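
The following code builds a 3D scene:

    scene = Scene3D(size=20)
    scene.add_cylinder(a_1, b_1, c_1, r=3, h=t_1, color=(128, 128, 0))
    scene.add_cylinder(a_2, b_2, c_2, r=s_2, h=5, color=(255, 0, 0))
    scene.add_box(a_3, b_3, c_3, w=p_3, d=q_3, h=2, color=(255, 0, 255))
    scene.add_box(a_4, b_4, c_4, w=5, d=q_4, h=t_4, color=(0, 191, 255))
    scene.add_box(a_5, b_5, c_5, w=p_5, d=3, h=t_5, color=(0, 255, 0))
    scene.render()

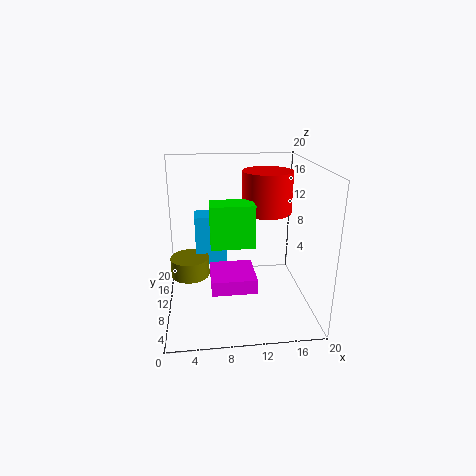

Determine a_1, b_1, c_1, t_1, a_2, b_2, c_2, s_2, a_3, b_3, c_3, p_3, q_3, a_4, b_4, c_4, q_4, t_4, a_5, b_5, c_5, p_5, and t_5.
a_1 = 3; b_1 = 15; c_1 = 2; t_1 = 3; a_2 = 13; b_2 = 6; c_2 = 15; s_2 = 3; a_3 = 6; b_3 = 5; c_3 = 4; p_3 = 6; q_3 = 6; a_4 = 4; b_4 = 16; c_4 = 3; q_4 = 4; t_4 = 8; a_5 = 6; b_5 = 2; c_5 = 12; p_5 = 5; t_5 = 5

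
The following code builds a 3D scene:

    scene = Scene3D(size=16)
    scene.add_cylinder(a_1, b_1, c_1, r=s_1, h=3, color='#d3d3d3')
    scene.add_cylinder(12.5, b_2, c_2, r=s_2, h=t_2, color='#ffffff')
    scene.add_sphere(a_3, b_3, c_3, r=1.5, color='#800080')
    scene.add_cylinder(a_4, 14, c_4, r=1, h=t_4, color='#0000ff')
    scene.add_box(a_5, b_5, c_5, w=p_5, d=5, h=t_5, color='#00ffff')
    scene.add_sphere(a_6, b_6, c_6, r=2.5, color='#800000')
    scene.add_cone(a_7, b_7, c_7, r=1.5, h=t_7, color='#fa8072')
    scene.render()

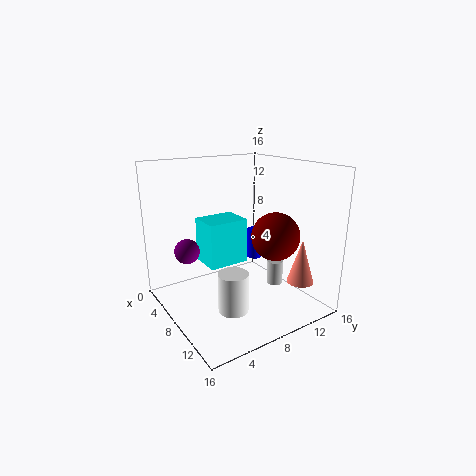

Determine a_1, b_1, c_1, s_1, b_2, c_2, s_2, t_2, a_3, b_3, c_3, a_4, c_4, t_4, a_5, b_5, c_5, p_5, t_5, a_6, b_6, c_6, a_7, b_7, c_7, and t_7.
a_1 = 7.5, b_1 = 14, c_1 = 0.5, s_1 = 1, b_2 = 4.5, c_2 = 2.5, s_2 = 1.5, t_2 = 4, a_3 = 3, b_3 = 4, c_3 = 5.5, a_4 = 3, c_4 = 2.5, t_4 = 4, a_5 = 1.5, b_5 = 6, c_5 = 3.5, p_5 = 4, t_5 = 5.5, a_6 = 12, b_6 = 10, c_6 = 9, a_7 = 12.5, b_7 = 13.5, c_7 = 3, t_7 = 5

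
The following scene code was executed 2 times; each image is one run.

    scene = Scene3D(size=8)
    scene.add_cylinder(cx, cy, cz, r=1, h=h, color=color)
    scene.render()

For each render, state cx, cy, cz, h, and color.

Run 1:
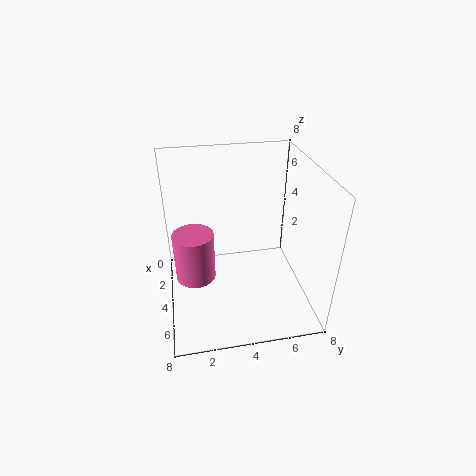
cx = 5.5, cy = 1.5, cz = 3, h = 2.5, color = 'hotpink'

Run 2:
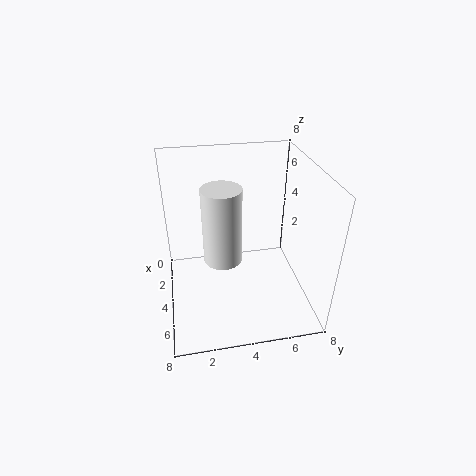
cx = 5, cy = 3, cz = 3.5, h = 4, color = 'white'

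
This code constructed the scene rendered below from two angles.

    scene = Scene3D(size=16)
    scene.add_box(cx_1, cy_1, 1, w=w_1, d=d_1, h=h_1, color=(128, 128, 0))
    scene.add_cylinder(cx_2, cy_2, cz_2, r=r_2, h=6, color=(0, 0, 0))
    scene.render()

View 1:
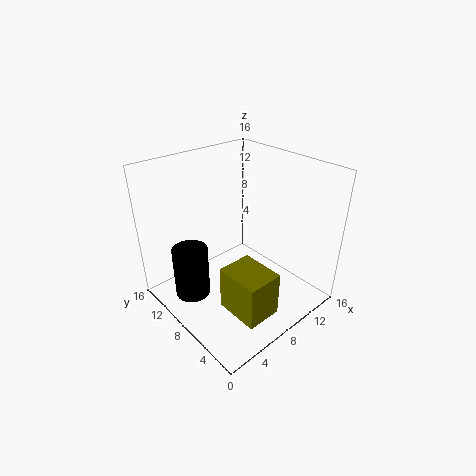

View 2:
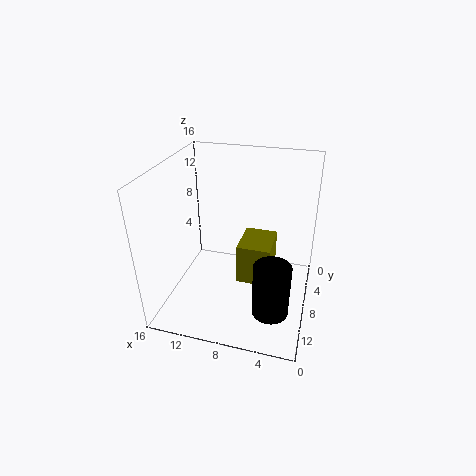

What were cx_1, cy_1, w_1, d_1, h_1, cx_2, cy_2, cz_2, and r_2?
cx_1 = 4.5, cy_1 = 2, w_1 = 4, d_1 = 5, h_1 = 5, cx_2 = 3.5, cy_2 = 11, cz_2 = 1, r_2 = 2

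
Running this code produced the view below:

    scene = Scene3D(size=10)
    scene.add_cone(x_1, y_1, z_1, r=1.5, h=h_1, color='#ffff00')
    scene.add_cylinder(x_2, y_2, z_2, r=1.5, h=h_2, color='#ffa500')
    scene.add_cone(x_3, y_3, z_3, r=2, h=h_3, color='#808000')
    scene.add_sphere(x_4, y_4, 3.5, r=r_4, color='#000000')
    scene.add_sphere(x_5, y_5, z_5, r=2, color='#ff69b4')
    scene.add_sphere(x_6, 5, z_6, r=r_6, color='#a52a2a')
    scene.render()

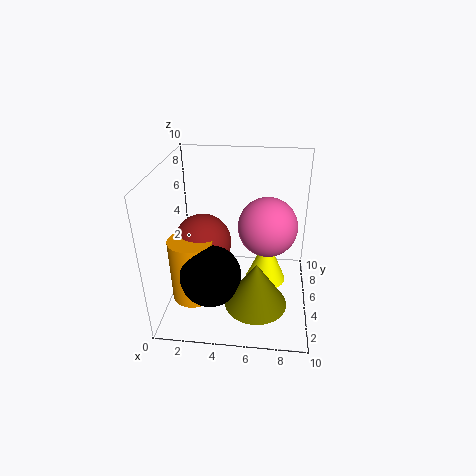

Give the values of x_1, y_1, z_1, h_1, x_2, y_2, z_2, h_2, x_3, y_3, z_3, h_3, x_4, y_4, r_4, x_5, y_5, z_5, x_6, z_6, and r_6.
x_1 = 7; y_1 = 6; z_1 = 1; h_1 = 3.5; x_2 = 2; y_2 = 3.5; z_2 = 1; h_2 = 4.5; x_3 = 6.5; y_3 = 2; z_3 = 2; h_3 = 3; x_4 = 3.5; y_4 = 2.5; r_4 = 2; x_5 = 7; y_5 = 5; z_5 = 6; x_6 = 2.5; z_6 = 4.5; r_6 = 2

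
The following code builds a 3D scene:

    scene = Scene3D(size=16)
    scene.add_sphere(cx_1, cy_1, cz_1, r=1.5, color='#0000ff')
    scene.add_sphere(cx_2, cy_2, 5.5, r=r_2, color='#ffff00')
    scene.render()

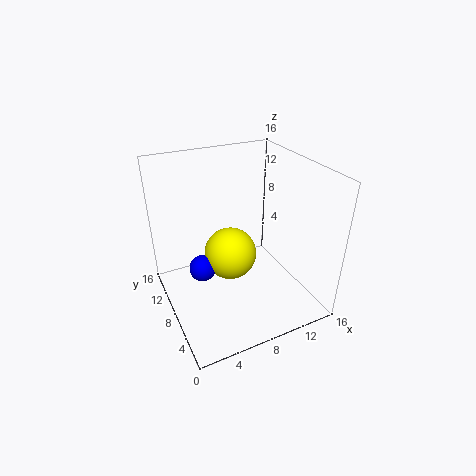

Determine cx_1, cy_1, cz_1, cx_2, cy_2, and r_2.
cx_1 = 4, cy_1 = 9, cz_1 = 4.5, cx_2 = 7.5, cy_2 = 9, r_2 = 3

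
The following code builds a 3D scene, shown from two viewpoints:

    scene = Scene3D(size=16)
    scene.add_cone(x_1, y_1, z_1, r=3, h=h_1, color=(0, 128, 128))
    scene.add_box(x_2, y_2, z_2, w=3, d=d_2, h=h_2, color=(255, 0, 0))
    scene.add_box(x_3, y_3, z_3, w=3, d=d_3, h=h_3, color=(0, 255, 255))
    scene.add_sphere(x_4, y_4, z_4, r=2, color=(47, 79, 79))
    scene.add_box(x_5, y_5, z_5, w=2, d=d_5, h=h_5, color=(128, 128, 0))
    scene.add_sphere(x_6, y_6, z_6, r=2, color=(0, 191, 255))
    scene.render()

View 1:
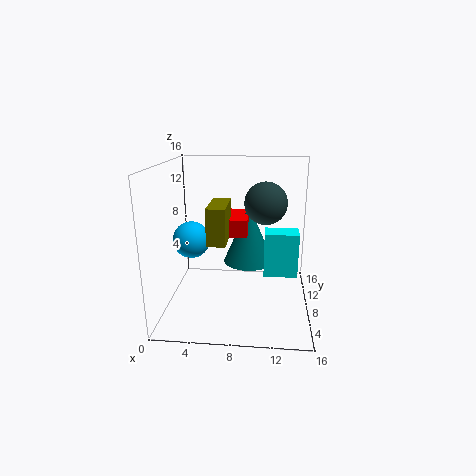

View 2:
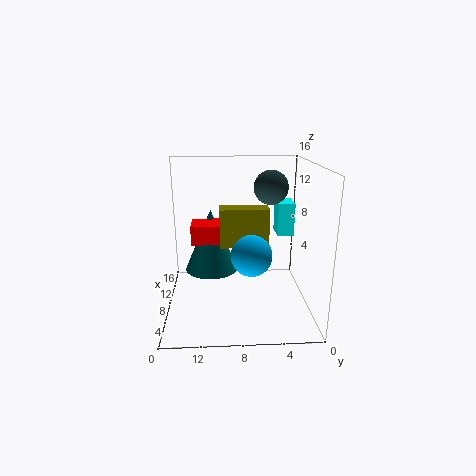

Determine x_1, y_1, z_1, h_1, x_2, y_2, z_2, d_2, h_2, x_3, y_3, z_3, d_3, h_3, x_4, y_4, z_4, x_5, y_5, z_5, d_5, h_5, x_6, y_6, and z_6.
x_1 = 9; y_1 = 11; z_1 = 4; h_1 = 7; x_2 = 6; y_2 = 8; z_2 = 8; d_2 = 5; h_2 = 2; x_3 = 11; y_3 = 1; z_3 = 7; d_3 = 2; h_3 = 4; x_4 = 11; y_4 = 4; z_4 = 13; x_5 = 5; y_5 = 5; z_5 = 8; d_5 = 5; h_5 = 4; x_6 = 3; y_6 = 7; z_6 = 8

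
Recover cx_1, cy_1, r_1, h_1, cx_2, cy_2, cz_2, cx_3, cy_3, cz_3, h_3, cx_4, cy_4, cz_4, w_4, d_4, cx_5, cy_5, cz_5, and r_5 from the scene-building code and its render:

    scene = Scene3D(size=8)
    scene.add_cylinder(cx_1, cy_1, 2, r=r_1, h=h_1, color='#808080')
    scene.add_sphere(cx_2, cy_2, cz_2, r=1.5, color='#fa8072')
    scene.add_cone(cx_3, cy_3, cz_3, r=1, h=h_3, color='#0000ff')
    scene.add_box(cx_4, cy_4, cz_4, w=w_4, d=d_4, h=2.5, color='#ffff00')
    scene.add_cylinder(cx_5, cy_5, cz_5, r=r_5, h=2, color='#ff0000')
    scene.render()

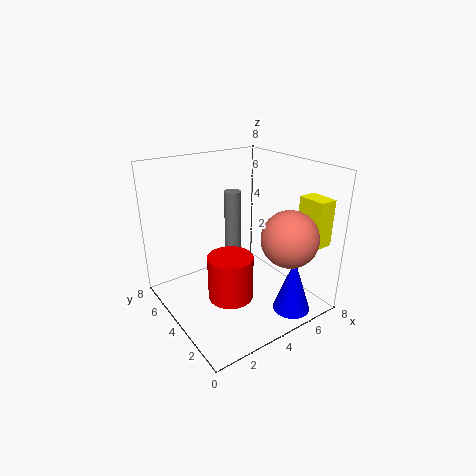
cx_1 = 5
cy_1 = 6
r_1 = 0.5
h_1 = 4
cx_2 = 5.5
cy_2 = 1.5
cz_2 = 4.5
cx_3 = 5.5
cy_3 = 1
cz_3 = 0.5
h_3 = 3
cx_4 = 6.5
cy_4 = 0.5
cz_4 = 4
w_4 = 1
d_4 = 1.5
cx_5 = 1.5
cy_5 = 1
cz_5 = 3
r_5 = 1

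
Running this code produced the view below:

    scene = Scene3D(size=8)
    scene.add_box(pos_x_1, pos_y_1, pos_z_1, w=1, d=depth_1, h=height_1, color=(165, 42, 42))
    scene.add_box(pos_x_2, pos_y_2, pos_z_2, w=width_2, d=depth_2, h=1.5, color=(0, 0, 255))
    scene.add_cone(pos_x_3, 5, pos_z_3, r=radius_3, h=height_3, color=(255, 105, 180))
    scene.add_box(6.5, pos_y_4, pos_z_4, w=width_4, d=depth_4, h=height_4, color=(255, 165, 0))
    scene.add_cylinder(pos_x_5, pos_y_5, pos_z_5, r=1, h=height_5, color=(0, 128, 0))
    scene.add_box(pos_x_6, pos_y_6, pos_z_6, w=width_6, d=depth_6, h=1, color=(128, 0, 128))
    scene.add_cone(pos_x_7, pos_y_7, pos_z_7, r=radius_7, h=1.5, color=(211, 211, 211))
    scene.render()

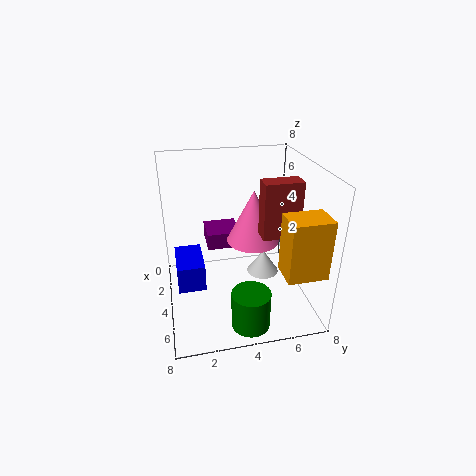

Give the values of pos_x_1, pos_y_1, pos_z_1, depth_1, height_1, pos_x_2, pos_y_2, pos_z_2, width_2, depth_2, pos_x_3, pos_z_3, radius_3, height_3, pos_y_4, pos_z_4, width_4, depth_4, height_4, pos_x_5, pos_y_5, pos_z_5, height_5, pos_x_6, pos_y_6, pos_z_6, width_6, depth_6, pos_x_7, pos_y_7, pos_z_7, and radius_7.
pos_x_1 = 4.5
pos_y_1 = 5
pos_z_1 = 4.5
depth_1 = 2
height_1 = 3
pos_x_2 = 2.5
pos_y_2 = 0.5
pos_z_2 = 1.5
width_2 = 2.5
depth_2 = 1.5
pos_x_3 = 3.5
pos_z_3 = 3.5
radius_3 = 1.5
height_3 = 3
pos_y_4 = 5.5
pos_z_4 = 3.5
width_4 = 1.5
depth_4 = 2
height_4 = 3
pos_x_5 = 7
pos_y_5 = 4
pos_z_5 = 0.5
height_5 = 2
pos_x_6 = 0.5
pos_y_6 = 2.5
pos_z_6 = 2.5
width_6 = 2
depth_6 = 2
pos_x_7 = 2.5
pos_y_7 = 6
pos_z_7 = 0.5
radius_7 = 1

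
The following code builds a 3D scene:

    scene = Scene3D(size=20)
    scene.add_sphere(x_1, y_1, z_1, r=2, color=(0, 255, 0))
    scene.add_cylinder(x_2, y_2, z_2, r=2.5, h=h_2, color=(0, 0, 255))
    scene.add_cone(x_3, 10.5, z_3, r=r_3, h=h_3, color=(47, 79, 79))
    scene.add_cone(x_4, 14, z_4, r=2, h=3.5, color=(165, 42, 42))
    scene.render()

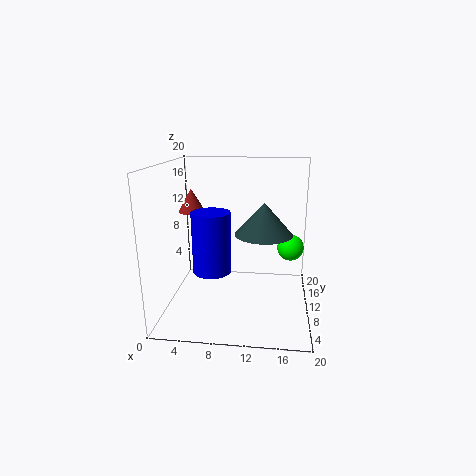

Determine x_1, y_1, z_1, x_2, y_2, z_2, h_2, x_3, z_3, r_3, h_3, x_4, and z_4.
x_1 = 17.5
y_1 = 15
z_1 = 7
x_2 = 7
y_2 = 6.5
z_2 = 6.5
h_2 = 8
x_3 = 13.5
z_3 = 10.5
r_3 = 4
h_3 = 4.5
x_4 = 2.5
z_4 = 12.5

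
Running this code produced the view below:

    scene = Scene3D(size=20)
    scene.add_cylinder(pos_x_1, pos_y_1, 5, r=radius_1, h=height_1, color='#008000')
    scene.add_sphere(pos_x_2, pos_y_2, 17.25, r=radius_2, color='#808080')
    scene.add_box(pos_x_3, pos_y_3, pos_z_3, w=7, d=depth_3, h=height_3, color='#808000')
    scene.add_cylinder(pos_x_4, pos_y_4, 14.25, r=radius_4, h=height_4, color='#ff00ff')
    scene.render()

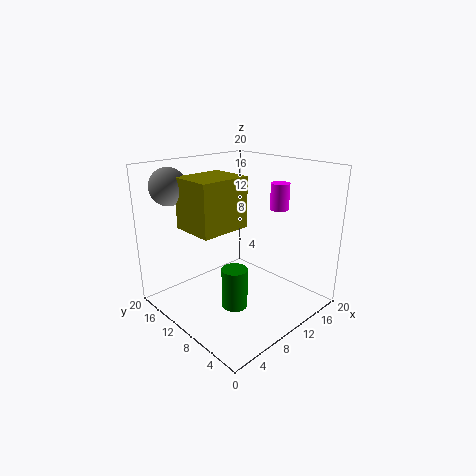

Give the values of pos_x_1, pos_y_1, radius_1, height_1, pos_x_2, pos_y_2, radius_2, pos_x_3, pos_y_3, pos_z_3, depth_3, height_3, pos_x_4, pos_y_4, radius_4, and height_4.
pos_x_1 = 3.75; pos_y_1 = 4; radius_1 = 1.5; height_1 = 4.75; pos_x_2 = 3.25; pos_y_2 = 16; radius_2 = 2.5; pos_x_3 = 3.25; pos_y_3 = 8.5; pos_z_3 = 12; depth_3 = 6; height_3 = 6.75; pos_x_4 = 13.75; pos_y_4 = 6; radius_4 = 1.25; height_4 = 3.5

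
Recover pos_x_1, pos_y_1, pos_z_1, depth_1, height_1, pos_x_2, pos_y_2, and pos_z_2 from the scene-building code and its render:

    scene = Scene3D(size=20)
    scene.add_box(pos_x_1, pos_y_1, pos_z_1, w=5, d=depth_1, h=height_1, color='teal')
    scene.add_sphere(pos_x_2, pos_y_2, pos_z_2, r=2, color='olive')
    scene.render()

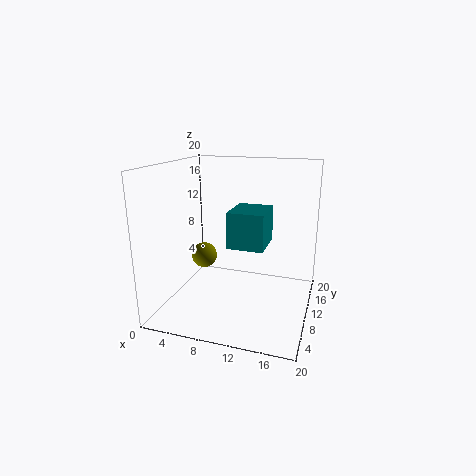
pos_x_1 = 9, pos_y_1 = 8, pos_z_1 = 9, depth_1 = 6, height_1 = 5, pos_x_2 = 3, pos_y_2 = 14, pos_z_2 = 5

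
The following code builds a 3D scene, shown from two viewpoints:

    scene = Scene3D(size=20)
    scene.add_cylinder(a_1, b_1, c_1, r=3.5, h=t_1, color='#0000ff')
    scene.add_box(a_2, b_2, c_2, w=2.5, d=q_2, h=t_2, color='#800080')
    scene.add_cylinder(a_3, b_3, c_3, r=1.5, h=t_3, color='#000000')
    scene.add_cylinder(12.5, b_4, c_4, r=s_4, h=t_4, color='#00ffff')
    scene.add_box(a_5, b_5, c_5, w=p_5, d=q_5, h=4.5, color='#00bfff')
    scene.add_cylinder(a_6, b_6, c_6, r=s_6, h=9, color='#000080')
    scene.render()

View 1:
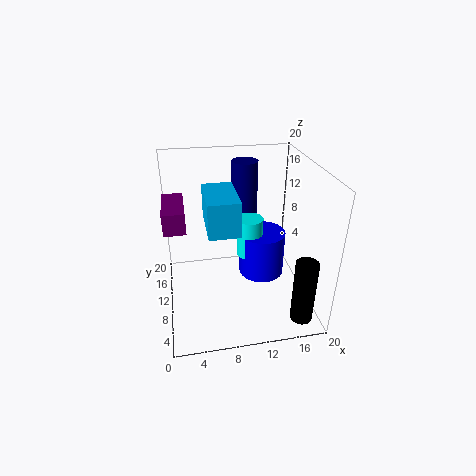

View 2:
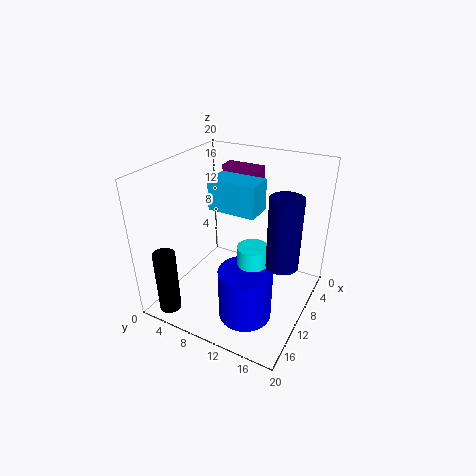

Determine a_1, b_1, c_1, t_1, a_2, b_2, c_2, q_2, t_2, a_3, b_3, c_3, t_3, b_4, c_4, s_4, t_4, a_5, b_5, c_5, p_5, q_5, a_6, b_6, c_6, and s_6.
a_1 = 14.5, b_1 = 13.5, c_1 = 1.5, t_1 = 7, a_2 = 0.5, b_2 = 3.5, c_2 = 15, q_2 = 6, t_2 = 2.5, a_3 = 17.5, b_3 = 3, c_3 = 0.5, t_3 = 9, b_4 = 13.5, c_4 = 5, s_4 = 2, t_4 = 6, a_5 = 5.5, b_5 = 5, c_5 = 13, p_5 = 4, q_5 = 7, a_6 = 12.5, b_6 = 17.5, c_6 = 9.5, s_6 = 2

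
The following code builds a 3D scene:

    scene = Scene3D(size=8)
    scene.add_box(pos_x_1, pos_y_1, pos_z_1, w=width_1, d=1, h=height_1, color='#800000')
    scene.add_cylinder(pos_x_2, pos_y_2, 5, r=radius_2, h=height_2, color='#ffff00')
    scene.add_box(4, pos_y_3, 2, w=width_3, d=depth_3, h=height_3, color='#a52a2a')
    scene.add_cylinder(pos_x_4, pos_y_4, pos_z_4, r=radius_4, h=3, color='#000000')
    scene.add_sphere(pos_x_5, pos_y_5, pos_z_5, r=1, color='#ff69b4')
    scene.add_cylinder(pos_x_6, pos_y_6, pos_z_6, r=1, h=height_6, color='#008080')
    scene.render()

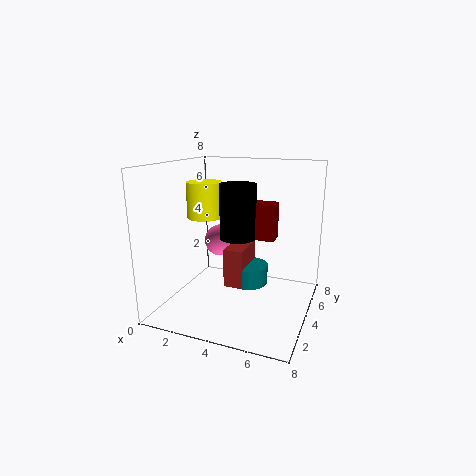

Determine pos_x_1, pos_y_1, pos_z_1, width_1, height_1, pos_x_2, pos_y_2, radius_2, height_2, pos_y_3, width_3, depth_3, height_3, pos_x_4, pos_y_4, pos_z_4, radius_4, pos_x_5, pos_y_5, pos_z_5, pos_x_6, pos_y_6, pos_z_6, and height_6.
pos_x_1 = 4, pos_y_1 = 4, pos_z_1 = 4, width_1 = 2, height_1 = 2, pos_x_2 = 2, pos_y_2 = 4, radius_2 = 1, height_2 = 2, pos_y_3 = 2, width_3 = 1, depth_3 = 2, height_3 = 2, pos_x_4 = 4, pos_y_4 = 4, pos_z_4 = 4, radius_4 = 1, pos_x_5 = 2, pos_y_5 = 6, pos_z_5 = 3, pos_x_6 = 5, pos_y_6 = 3, pos_z_6 = 2, height_6 = 1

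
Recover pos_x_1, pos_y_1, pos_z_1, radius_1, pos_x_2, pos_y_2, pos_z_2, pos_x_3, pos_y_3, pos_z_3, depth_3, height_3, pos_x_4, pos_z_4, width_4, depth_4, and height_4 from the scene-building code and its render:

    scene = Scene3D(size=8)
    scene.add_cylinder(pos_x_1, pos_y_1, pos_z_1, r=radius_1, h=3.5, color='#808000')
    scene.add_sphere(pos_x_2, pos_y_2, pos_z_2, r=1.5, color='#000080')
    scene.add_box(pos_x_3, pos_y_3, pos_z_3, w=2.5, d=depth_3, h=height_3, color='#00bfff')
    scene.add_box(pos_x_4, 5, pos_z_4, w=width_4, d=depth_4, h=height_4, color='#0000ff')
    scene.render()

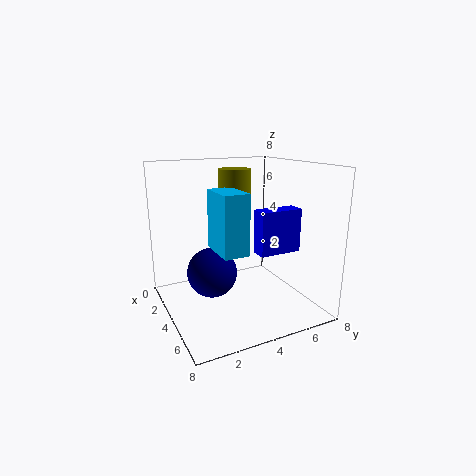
pos_x_1 = 1.5
pos_y_1 = 5
pos_z_1 = 4
radius_1 = 1
pos_x_2 = 2.5
pos_y_2 = 3
pos_z_2 = 1.5
pos_x_3 = 2
pos_y_3 = 3
pos_z_3 = 3
depth_3 = 1.5
height_3 = 3.5
pos_x_4 = 4
pos_z_4 = 3
width_4 = 1
depth_4 = 2.5
height_4 = 2.5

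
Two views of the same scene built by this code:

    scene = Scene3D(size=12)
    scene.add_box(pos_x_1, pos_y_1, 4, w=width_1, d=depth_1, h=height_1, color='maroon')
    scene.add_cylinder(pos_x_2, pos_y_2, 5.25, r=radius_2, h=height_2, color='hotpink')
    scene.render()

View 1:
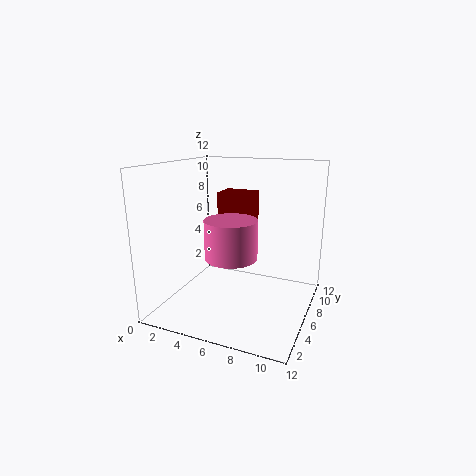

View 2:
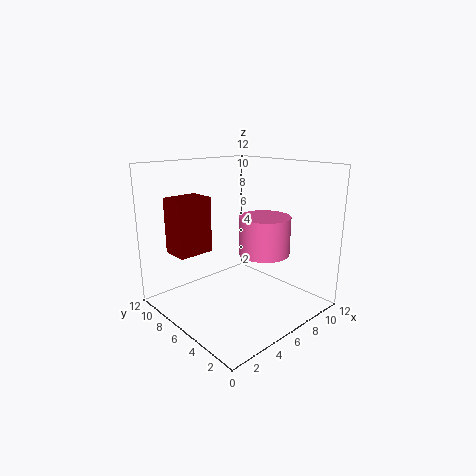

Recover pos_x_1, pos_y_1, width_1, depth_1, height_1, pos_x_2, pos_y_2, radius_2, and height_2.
pos_x_1 = 2.5
pos_y_1 = 9.25
width_1 = 3.25
depth_1 = 2.5
height_1 = 5
pos_x_2 = 6.5
pos_y_2 = 3.5
radius_2 = 2
height_2 = 3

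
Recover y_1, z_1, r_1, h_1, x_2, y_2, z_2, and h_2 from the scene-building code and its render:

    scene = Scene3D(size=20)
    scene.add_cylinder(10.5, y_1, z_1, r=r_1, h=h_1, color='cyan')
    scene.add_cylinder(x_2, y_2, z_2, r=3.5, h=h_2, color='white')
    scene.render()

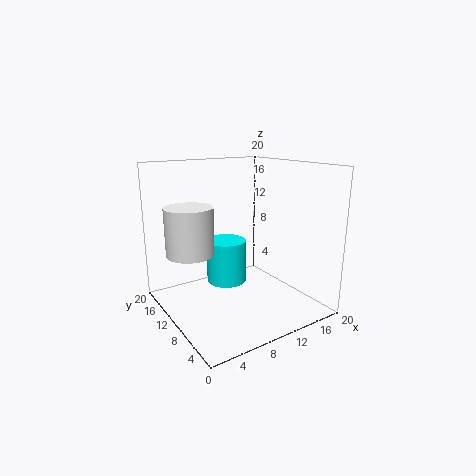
y_1 = 14
z_1 = 2
r_1 = 3
h_1 = 6.5
x_2 = 5
y_2 = 15
z_2 = 7
h_2 = 7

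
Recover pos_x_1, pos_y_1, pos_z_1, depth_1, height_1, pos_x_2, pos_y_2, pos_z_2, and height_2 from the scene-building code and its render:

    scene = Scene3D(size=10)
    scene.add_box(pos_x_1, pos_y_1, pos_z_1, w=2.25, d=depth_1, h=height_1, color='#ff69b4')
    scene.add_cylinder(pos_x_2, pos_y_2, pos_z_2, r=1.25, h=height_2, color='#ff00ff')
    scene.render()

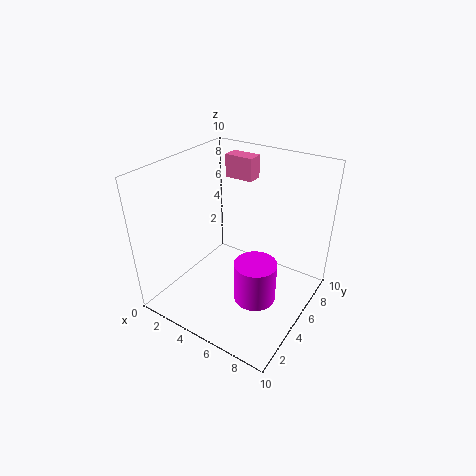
pos_x_1 = 1.75
pos_y_1 = 8.25
pos_z_1 = 7.75
depth_1 = 1.25
height_1 = 1.75
pos_x_2 = 8
pos_y_2 = 2.25
pos_z_2 = 3.25
height_2 = 2.5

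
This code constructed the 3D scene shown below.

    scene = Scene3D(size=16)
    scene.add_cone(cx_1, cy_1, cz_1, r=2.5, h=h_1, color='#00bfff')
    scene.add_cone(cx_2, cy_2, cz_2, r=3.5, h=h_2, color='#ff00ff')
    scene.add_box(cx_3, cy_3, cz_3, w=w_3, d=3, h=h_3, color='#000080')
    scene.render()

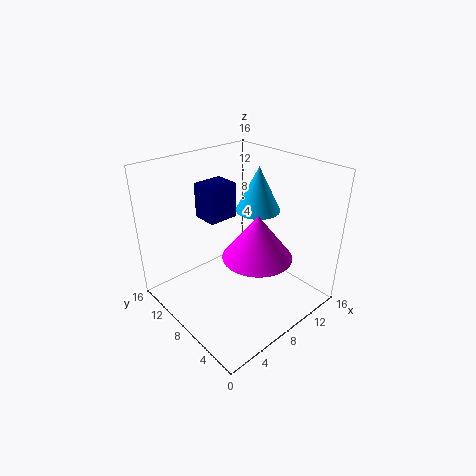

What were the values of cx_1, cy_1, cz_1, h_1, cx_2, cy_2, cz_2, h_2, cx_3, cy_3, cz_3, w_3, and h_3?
cx_1 = 11; cy_1 = 8; cz_1 = 10.5; h_1 = 5; cx_2 = 7; cy_2 = 4; cz_2 = 8; h_2 = 4.5; cx_3 = 6; cy_3 = 10; cz_3 = 9.5; w_3 = 3.5; h_3 = 4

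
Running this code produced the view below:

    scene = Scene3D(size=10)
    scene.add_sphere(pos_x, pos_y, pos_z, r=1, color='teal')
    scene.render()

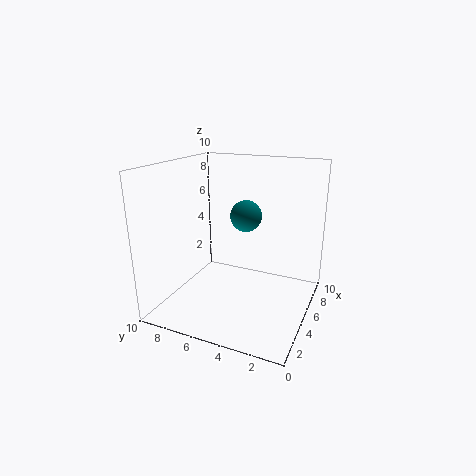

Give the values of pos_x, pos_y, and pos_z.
pos_x = 4; pos_y = 4; pos_z = 7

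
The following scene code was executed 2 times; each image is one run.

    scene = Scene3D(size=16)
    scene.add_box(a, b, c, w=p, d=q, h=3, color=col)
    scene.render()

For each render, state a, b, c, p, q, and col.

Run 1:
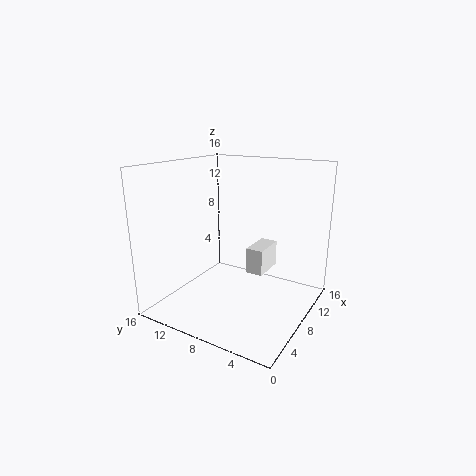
a = 9, b = 5.5, c = 3.5, p = 4, q = 2, col = 'white'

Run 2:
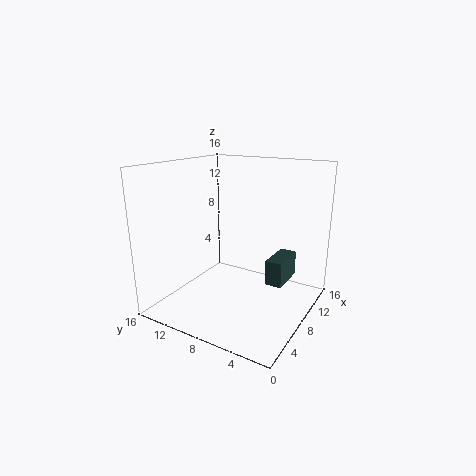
a = 10, b = 3.5, c = 2, p = 4.5, q = 2, col = 'darkslategray'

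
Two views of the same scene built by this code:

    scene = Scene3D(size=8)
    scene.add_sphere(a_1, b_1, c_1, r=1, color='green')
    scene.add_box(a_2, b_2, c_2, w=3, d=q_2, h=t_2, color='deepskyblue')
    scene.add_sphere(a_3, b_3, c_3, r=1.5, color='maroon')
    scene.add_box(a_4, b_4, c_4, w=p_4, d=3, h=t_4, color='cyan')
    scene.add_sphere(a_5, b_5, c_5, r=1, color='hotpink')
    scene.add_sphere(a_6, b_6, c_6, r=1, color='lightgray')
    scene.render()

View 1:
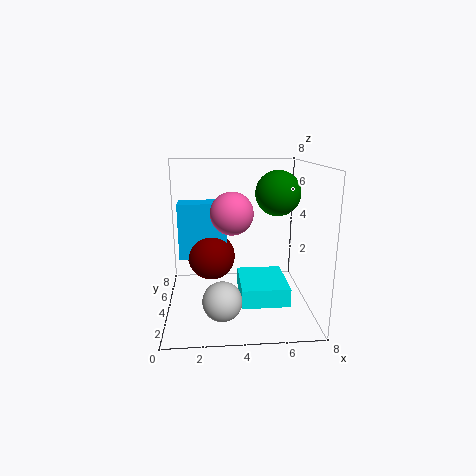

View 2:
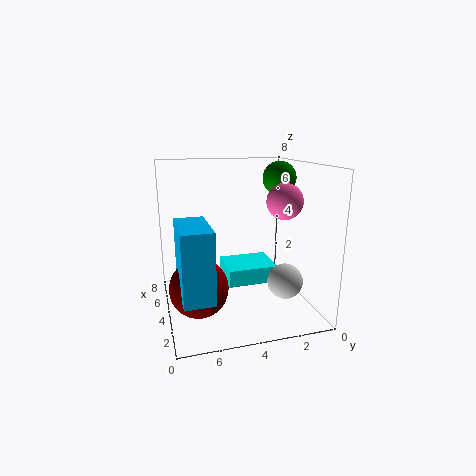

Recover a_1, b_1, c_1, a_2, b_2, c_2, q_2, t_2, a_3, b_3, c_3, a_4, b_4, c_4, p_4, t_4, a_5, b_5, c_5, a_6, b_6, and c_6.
a_1 = 5.5; b_1 = 1; c_1 = 7; a_2 = 0.5; b_2 = 6; c_2 = 2; q_2 = 1.5; t_2 = 3.5; a_3 = 2.5; b_3 = 6.5; c_3 = 2; a_4 = 4; b_4 = 1.5; c_4 = 1; p_4 = 2.5; t_4 = 1; a_5 = 3.5; b_5 = 1.5; c_5 = 6; a_6 = 3; b_6 = 1.5; c_6 = 1.5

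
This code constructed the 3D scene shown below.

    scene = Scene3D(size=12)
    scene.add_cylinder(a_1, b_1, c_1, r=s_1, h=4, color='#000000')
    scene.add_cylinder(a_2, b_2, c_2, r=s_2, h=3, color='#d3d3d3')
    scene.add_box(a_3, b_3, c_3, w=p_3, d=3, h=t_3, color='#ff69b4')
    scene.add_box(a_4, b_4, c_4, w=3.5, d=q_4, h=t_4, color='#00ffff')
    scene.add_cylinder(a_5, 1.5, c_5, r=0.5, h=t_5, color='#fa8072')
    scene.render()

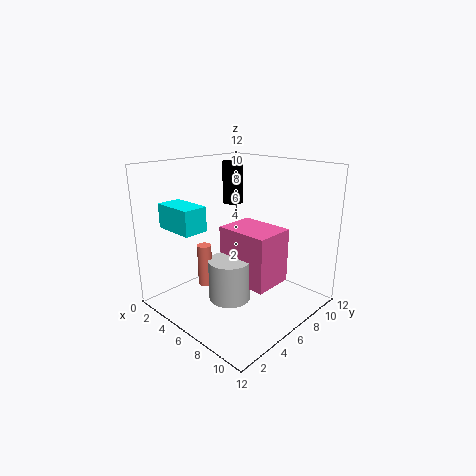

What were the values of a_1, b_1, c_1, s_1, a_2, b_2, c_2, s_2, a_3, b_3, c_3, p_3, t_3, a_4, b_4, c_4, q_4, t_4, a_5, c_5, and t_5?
a_1 = 1.5
b_1 = 10
c_1 = 7.5
s_1 = 1
a_2 = 8.5
b_2 = 2.5
c_2 = 3
s_2 = 1.5
a_3 = 7
b_3 = 3
c_3 = 4
p_3 = 4
t_3 = 4
a_4 = 1.5
b_4 = 1.5
c_4 = 7
q_4 = 2
t_4 = 2
a_5 = 7
c_5 = 4
t_5 = 3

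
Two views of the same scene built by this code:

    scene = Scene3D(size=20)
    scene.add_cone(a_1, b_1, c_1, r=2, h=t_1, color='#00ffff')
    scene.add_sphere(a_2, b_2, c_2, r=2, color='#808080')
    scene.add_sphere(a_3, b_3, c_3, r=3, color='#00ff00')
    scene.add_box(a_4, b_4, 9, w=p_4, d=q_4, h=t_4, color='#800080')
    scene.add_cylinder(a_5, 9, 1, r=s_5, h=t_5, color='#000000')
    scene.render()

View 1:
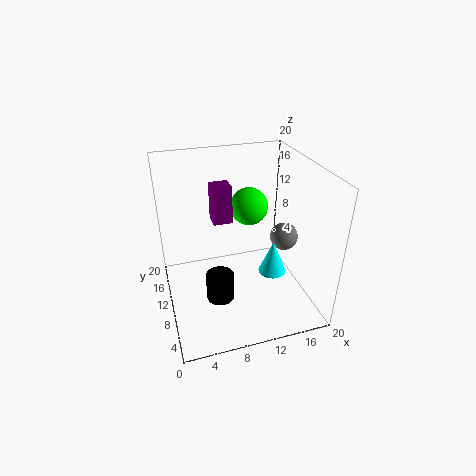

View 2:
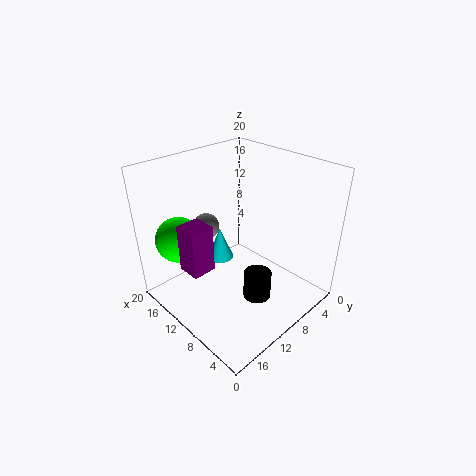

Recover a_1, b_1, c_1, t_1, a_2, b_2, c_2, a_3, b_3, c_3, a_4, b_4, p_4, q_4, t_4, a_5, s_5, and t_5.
a_1 = 15
b_1 = 9
c_1 = 4
t_1 = 5
a_2 = 17
b_2 = 10
c_2 = 9
a_3 = 14
b_3 = 17
c_3 = 11
a_4 = 8
b_4 = 16
p_4 = 3
q_4 = 3
t_4 = 6
a_5 = 7
s_5 = 2
t_5 = 4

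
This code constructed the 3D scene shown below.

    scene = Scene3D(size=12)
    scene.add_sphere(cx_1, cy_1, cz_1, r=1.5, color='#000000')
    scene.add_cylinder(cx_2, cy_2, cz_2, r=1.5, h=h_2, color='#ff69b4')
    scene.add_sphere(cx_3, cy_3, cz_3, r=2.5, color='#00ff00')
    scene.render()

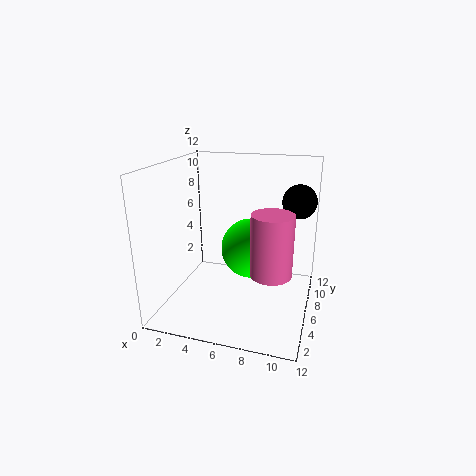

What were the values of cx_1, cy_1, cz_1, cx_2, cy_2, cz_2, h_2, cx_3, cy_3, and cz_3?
cx_1 = 10.5; cy_1 = 9.5; cz_1 = 8.5; cx_2 = 9.5; cy_2 = 2.5; cz_2 = 5; h_2 = 4.5; cx_3 = 7; cy_3 = 6.5; cz_3 = 5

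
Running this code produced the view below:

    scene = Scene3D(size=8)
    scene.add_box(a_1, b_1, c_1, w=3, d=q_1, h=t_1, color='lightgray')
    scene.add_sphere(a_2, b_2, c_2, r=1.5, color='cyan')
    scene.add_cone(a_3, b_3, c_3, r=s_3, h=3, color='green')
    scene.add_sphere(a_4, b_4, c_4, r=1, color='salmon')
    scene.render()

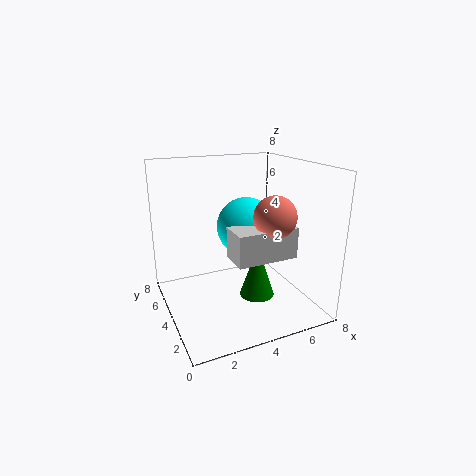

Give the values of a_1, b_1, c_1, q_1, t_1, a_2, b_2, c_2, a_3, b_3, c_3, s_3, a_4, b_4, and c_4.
a_1 = 2.5
b_1 = 0.5
c_1 = 4
q_1 = 1.5
t_1 = 1.5
a_2 = 4
b_2 = 3
c_2 = 5
a_3 = 5
b_3 = 3.5
c_3 = 0.5
s_3 = 1
a_4 = 4.5
b_4 = 1
c_4 = 6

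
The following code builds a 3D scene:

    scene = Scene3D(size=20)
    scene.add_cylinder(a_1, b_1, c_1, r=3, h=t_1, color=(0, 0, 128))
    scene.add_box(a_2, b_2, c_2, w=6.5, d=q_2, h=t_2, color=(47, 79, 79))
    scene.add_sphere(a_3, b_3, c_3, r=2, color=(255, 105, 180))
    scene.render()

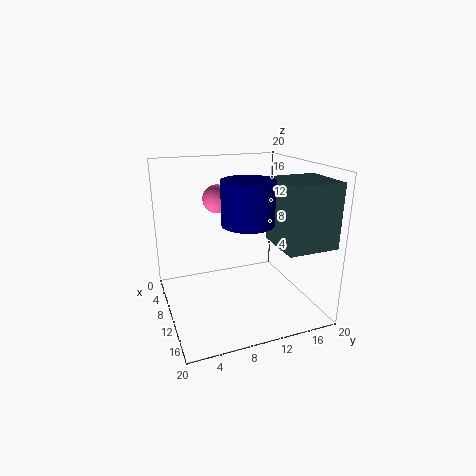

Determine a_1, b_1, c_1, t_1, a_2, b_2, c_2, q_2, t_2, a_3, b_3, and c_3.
a_1 = 17; b_1 = 8.5; c_1 = 14.5; t_1 = 5; a_2 = 13.5; b_2 = 12.5; c_2 = 11; q_2 = 6.5; t_2 = 8; a_3 = 7; b_3 = 8; c_3 = 15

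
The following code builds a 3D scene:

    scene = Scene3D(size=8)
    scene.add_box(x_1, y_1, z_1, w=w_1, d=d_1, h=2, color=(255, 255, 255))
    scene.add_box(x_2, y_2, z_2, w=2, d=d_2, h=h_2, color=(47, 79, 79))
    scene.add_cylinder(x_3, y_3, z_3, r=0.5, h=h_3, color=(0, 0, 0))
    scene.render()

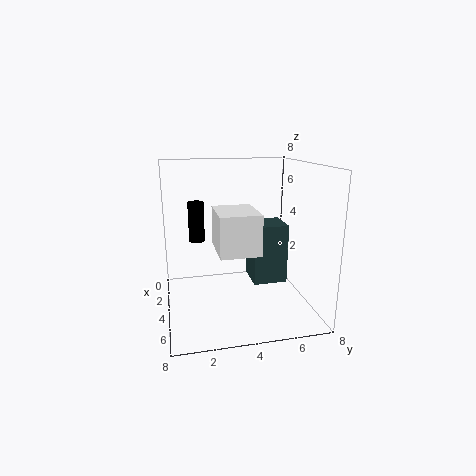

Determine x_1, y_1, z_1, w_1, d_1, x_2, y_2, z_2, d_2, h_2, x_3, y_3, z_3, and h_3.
x_1 = 4.5
y_1 = 2.5
z_1 = 4
w_1 = 2.5
d_1 = 2
x_2 = 2
y_2 = 5
z_2 = 1
d_2 = 2
h_2 = 3.5
x_3 = 1
y_3 = 2
z_3 = 3
h_3 = 2.5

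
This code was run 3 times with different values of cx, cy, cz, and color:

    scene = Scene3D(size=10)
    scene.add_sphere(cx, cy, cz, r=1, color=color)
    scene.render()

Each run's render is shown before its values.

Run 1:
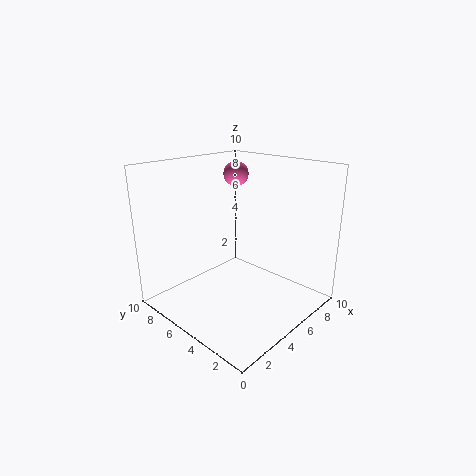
cx = 8.5
cy = 8.5
cz = 8.5
color = 'hotpink'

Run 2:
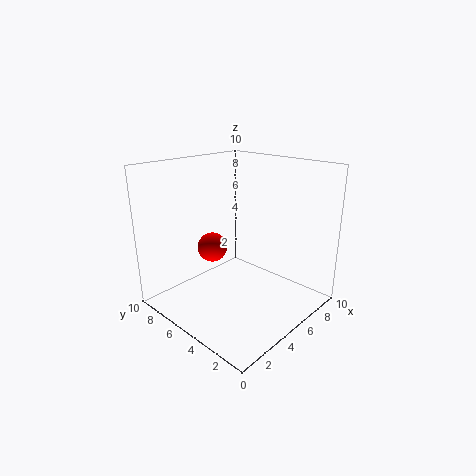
cx = 3.5
cy = 6
cz = 4.5
color = 'red'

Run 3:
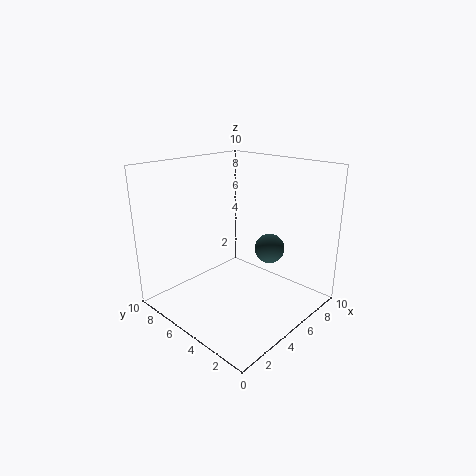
cx = 6
cy = 3
cz = 4.5
color = 'darkslategray'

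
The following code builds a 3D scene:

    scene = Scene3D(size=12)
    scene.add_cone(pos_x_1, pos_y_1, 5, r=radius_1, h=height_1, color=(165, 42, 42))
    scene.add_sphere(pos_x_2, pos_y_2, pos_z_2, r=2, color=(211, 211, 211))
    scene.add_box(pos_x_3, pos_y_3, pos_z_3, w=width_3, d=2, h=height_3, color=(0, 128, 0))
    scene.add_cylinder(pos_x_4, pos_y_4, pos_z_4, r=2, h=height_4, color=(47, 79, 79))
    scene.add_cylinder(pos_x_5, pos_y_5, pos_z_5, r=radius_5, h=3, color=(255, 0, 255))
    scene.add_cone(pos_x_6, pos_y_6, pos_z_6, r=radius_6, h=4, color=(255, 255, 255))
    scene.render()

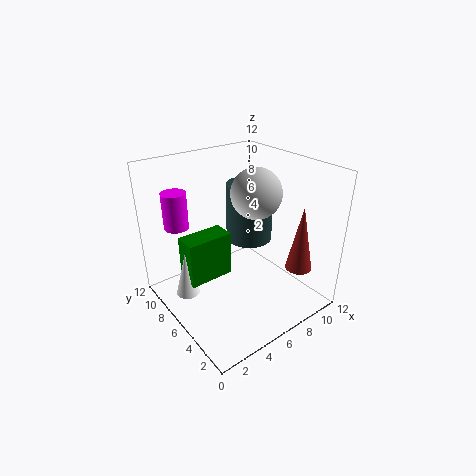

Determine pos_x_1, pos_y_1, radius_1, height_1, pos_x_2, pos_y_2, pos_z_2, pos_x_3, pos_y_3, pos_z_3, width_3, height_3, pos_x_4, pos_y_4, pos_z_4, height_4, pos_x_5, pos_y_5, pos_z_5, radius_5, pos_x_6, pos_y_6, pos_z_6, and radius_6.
pos_x_1 = 8; pos_y_1 = 1; radius_1 = 1; height_1 = 5; pos_x_2 = 7; pos_y_2 = 5; pos_z_2 = 10; pos_x_3 = 2; pos_y_3 = 7; pos_z_3 = 2; width_3 = 4; height_3 = 4; pos_x_4 = 8; pos_y_4 = 7; pos_z_4 = 5; height_4 = 5; pos_x_5 = 2; pos_y_5 = 9; pos_z_5 = 7; radius_5 = 1; pos_x_6 = 2; pos_y_6 = 8; pos_z_6 = 1; radius_6 = 1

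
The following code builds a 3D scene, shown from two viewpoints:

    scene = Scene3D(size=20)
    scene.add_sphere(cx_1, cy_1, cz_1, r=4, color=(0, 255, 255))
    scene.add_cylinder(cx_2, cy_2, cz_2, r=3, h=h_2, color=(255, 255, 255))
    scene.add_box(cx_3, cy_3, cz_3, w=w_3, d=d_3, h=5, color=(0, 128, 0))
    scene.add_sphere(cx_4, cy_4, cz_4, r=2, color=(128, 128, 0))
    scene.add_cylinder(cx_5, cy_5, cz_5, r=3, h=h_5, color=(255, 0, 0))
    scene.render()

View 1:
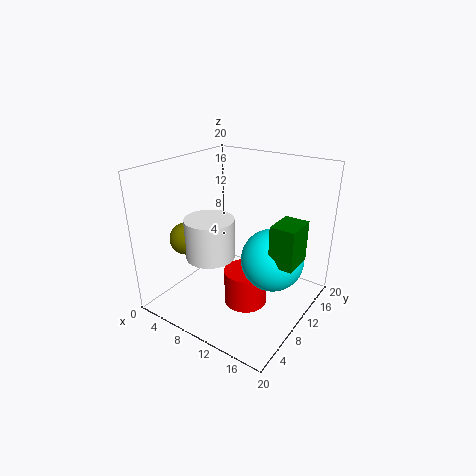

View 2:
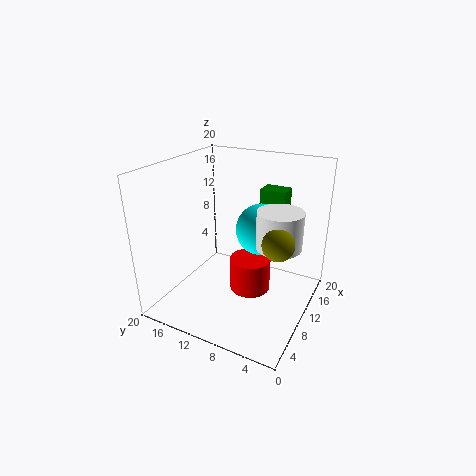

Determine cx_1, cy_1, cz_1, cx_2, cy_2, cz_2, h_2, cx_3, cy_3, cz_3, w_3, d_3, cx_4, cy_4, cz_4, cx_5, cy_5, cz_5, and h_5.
cx_1 = 16; cy_1 = 9; cz_1 = 9; cx_2 = 10; cy_2 = 4; cz_2 = 10; h_2 = 5; cx_3 = 17; cy_3 = 6; cz_3 = 10; w_3 = 3; d_3 = 4; cx_4 = 7; cy_4 = 3; cz_4 = 12; cx_5 = 12; cy_5 = 9; cz_5 = 1; h_5 = 5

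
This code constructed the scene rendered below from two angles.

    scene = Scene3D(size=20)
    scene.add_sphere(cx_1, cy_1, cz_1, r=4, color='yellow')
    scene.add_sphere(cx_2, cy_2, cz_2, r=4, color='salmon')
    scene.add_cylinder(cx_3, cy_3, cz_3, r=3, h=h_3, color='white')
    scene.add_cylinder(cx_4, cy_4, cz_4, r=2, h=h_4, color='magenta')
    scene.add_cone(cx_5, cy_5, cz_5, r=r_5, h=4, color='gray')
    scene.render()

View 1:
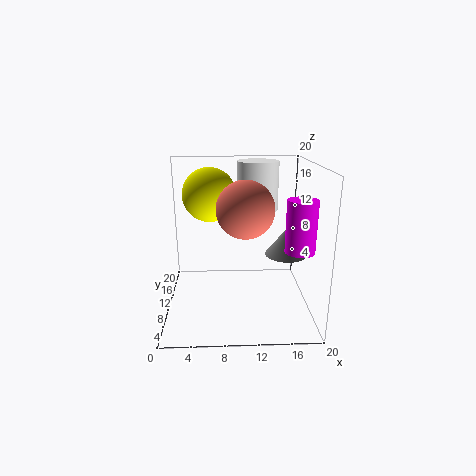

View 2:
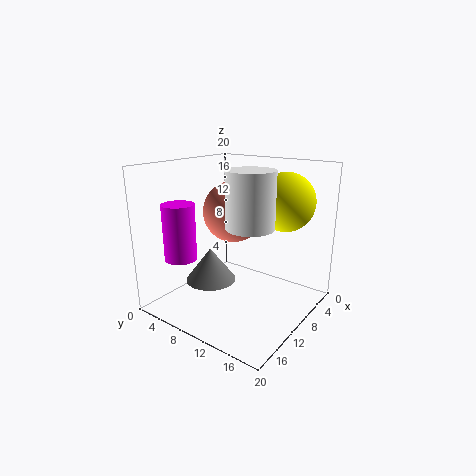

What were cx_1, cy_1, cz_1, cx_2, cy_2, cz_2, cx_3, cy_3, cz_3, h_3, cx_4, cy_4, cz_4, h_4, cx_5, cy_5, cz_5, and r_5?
cx_1 = 6; cy_1 = 15; cz_1 = 15; cx_2 = 11; cy_2 = 10; cz_2 = 14; cx_3 = 13; cy_3 = 14; cz_3 = 13; h_3 = 7; cx_4 = 18; cy_4 = 7; cz_4 = 9; h_4 = 7; cx_5 = 17; cy_5 = 11; cz_5 = 7; r_5 = 3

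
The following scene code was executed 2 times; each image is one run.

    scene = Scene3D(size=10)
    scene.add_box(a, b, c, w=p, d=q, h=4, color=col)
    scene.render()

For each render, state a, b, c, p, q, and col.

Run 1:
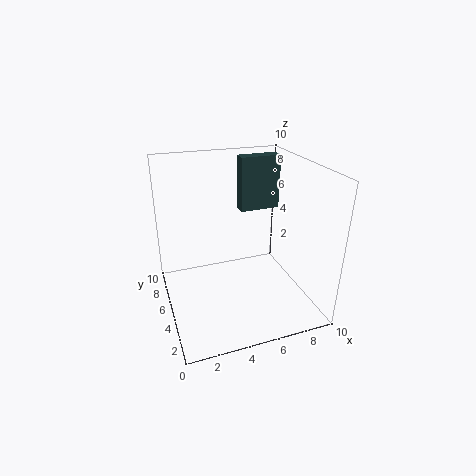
a = 6
b = 7
c = 6
p = 3
q = 1
col = 'darkslategray'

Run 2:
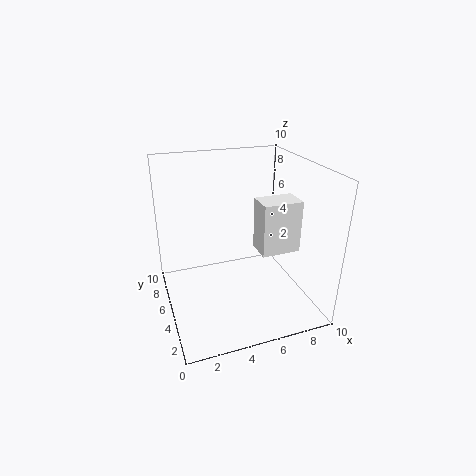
a = 7
b = 5
c = 3
p = 3
q = 2
col = 'white'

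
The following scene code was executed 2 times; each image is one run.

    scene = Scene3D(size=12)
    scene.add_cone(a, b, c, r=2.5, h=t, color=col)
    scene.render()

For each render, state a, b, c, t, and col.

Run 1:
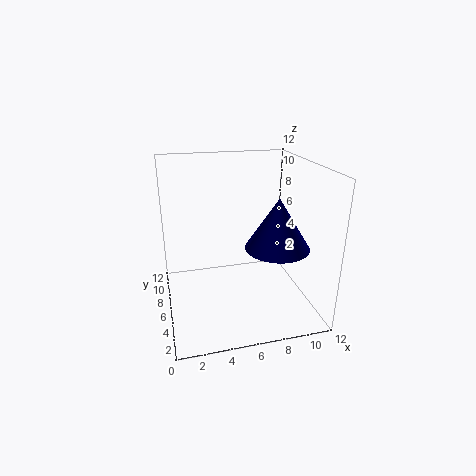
a = 8.5; b = 3.5; c = 6; t = 4; col = 'navy'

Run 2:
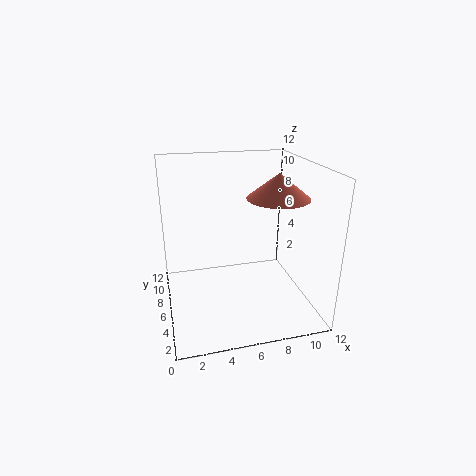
a = 9; b = 5; c = 9.5; t = 2; col = 'salmon'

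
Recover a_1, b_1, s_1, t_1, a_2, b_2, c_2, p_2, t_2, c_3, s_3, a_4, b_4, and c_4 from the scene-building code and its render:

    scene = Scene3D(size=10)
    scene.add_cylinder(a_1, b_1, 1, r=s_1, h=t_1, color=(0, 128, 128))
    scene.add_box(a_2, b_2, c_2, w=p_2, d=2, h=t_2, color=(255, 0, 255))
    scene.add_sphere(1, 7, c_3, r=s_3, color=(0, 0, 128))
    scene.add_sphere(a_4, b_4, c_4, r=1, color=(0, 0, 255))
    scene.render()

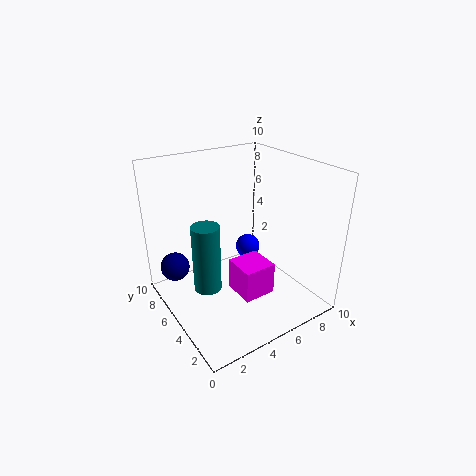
a_1 = 3, b_1 = 6, s_1 = 1, t_1 = 5, a_2 = 3, b_2 = 1, c_2 = 3, p_2 = 2, t_2 = 2, c_3 = 3, s_3 = 1, a_4 = 8, b_4 = 8, c_4 = 2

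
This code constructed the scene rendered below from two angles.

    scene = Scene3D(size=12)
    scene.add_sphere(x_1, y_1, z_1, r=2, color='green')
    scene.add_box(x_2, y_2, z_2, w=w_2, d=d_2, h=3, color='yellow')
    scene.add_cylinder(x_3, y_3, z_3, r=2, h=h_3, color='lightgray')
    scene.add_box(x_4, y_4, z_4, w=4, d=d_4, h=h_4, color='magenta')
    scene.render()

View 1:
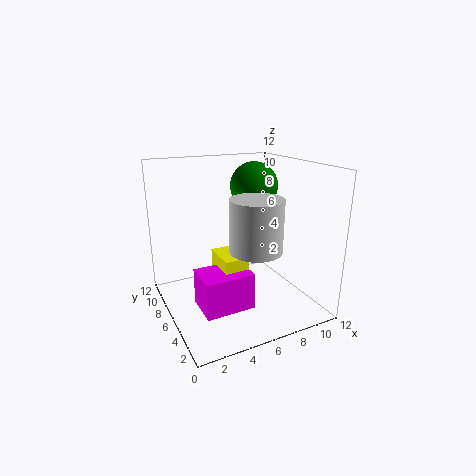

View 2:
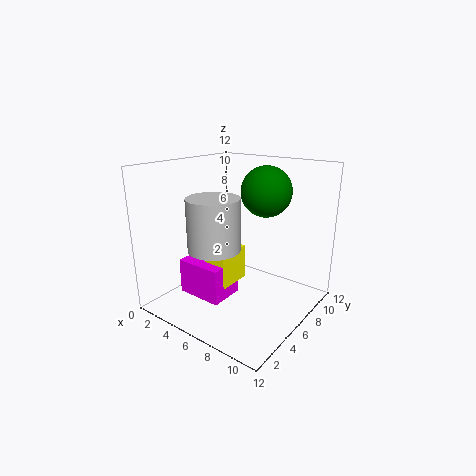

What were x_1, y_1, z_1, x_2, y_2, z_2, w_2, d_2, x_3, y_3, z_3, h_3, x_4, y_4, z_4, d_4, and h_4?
x_1 = 8
y_1 = 7
z_1 = 10
x_2 = 4
y_2 = 4
z_2 = 2
w_2 = 2
d_2 = 3
x_3 = 6
y_3 = 3
z_3 = 6
h_3 = 4
x_4 = 2
y_4 = 3
z_4 = 1
d_4 = 3
h_4 = 3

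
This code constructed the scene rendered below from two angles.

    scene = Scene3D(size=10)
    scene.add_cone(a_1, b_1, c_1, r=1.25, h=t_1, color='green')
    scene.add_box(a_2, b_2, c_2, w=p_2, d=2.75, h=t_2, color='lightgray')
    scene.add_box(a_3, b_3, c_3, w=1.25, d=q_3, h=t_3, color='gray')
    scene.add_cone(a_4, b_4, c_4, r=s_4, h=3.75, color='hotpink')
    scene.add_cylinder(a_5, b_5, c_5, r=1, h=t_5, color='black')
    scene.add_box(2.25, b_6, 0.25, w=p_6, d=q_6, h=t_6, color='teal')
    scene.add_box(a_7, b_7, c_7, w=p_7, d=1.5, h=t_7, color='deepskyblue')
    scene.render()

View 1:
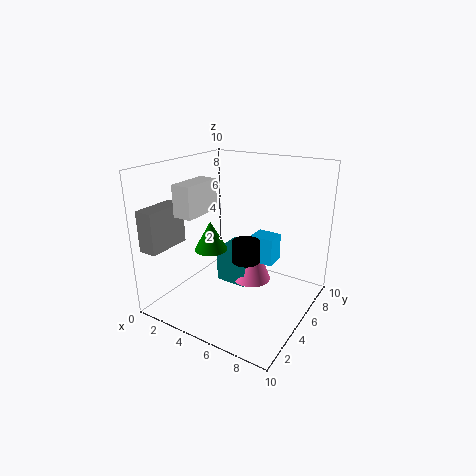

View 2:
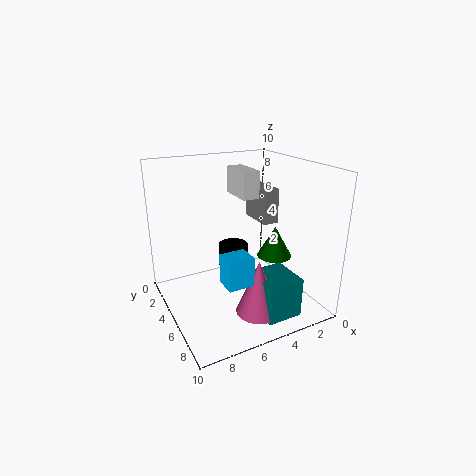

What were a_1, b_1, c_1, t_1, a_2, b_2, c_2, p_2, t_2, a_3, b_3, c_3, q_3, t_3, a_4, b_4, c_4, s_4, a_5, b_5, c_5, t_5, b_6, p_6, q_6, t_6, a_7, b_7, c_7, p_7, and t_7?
a_1 = 2.25; b_1 = 5.5; c_1 = 3.25; t_1 = 2.25; a_2 = 2.75; b_2 = 1.25; c_2 = 7.25; p_2 = 1.25; t_2 = 2; a_3 = 0.5; b_3 = 0.25; c_3 = 4.75; q_3 = 3; t_3 = 2.75; a_4 = 4.75; b_4 = 7.5; c_4 = 0.5; s_4 = 1.5; a_5 = 5.5; b_5 = 5.25; c_5 = 3.25; t_5 = 1.5; b_6 = 6.25; p_6 = 2.5; q_6 = 2.75; t_6 = 2.75; a_7 = 5.25; b_7 = 6.25; c_7 = 2.75; p_7 = 1.75; t_7 = 2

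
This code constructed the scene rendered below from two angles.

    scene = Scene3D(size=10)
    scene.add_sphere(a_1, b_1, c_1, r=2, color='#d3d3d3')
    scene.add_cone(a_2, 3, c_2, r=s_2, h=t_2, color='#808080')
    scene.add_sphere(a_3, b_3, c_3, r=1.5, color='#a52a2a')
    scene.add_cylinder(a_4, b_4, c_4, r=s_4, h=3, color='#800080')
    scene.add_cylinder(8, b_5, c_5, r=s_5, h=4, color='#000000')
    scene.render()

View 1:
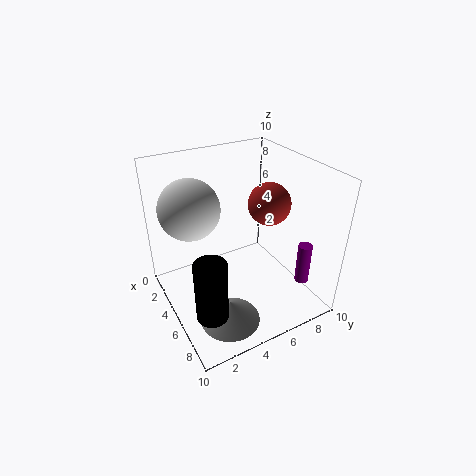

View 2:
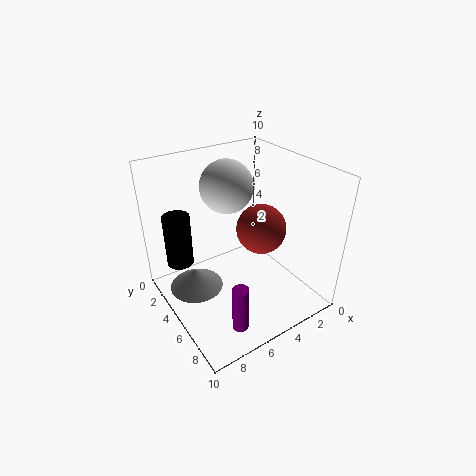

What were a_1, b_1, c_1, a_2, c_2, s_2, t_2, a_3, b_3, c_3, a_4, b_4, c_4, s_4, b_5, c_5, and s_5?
a_1 = 4; b_1 = 2; c_1 = 7.5; a_2 = 7.5; c_2 = 0.5; s_2 = 2; t_2 = 1.5; a_3 = 5; b_3 = 7.5; c_3 = 7; a_4 = 7.5; b_4 = 9; c_4 = 1.5; s_4 = 0.5; b_5 = 1.5; c_5 = 2; s_5 = 1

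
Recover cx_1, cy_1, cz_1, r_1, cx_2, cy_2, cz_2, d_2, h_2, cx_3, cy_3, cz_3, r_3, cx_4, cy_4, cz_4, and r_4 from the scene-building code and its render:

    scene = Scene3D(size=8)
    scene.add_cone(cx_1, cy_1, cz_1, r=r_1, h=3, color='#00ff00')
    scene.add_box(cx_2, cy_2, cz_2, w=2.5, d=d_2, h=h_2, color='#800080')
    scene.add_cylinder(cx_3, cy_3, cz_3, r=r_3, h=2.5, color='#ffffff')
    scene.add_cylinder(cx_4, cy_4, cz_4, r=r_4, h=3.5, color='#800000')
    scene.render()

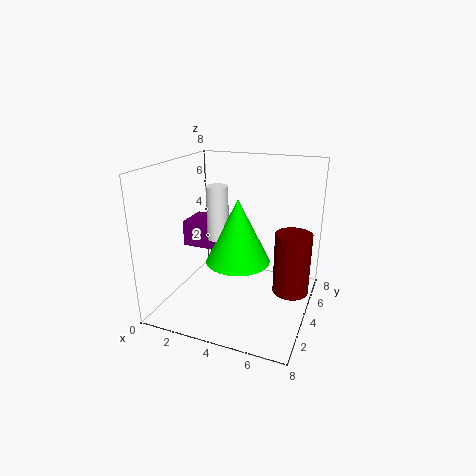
cx_1 = 5
cy_1 = 1.5
cz_1 = 4
r_1 = 1.5
cx_2 = 0.5
cy_2 = 4
cz_2 = 3
d_2 = 2
h_2 = 1.5
cx_3 = 4
cy_3 = 1.5
cz_3 = 5
r_3 = 0.5
cx_4 = 7
cy_4 = 4.5
cz_4 = 1
r_4 = 1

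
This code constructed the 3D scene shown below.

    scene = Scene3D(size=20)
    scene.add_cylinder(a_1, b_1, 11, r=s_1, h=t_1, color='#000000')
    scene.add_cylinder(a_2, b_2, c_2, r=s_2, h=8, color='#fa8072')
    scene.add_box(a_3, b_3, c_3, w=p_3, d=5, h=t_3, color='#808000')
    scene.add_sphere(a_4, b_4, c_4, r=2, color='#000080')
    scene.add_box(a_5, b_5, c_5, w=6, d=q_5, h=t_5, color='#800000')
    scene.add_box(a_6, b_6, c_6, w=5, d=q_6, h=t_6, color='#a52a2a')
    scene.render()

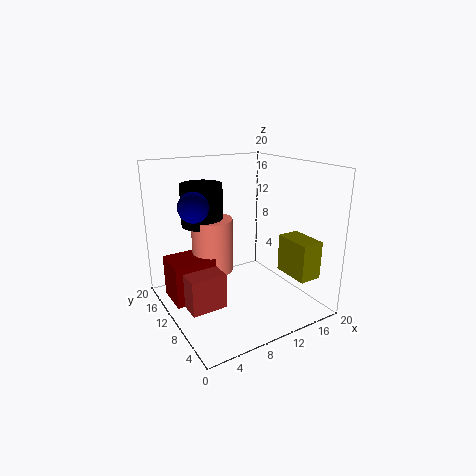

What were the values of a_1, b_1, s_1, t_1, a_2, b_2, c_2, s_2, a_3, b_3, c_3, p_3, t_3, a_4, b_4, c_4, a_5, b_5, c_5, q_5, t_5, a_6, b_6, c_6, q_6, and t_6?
a_1 = 7; b_1 = 15; s_1 = 3; t_1 = 6; a_2 = 8; b_2 = 14; c_2 = 4; s_2 = 3; a_3 = 14; b_3 = 1; c_3 = 6; p_3 = 3; t_3 = 5; a_4 = 4; b_4 = 11; c_4 = 15; a_5 = 1; b_5 = 11; c_5 = 1; q_5 = 5; t_5 = 6; a_6 = 2; b_6 = 8; c_6 = 1; q_6 = 5; t_6 = 5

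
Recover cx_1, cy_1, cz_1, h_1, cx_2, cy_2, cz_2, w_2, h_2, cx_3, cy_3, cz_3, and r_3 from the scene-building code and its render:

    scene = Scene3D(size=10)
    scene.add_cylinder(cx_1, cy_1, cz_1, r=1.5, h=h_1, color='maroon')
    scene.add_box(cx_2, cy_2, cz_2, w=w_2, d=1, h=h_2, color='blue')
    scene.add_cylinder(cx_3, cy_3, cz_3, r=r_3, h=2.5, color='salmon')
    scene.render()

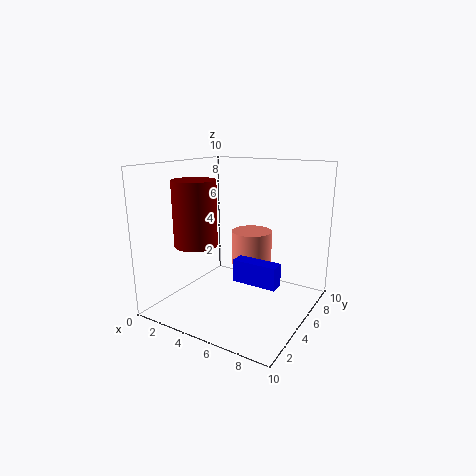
cx_1 = 2.5
cy_1 = 3.5
cz_1 = 4.5
h_1 = 4.5
cx_2 = 5.5
cy_2 = 3.5
cz_2 = 2.5
w_2 = 3
h_2 = 1.5
cx_3 = 5
cy_3 = 7
cz_3 = 2.5
r_3 = 1.5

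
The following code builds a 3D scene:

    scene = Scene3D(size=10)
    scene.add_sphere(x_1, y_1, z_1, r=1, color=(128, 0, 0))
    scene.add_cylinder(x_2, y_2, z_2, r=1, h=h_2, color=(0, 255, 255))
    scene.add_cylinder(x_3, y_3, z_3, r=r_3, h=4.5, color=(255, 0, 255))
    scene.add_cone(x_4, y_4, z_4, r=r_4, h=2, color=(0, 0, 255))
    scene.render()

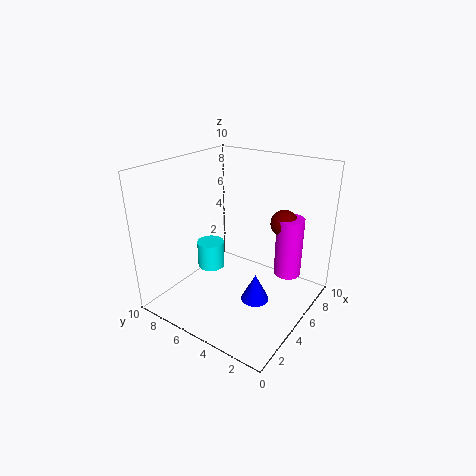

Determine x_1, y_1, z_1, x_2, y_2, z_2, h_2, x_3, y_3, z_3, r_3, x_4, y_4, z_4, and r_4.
x_1 = 8
y_1 = 3
z_1 = 5.5
x_2 = 5
y_2 = 7.5
z_2 = 2
h_2 = 2
x_3 = 8
y_3 = 2.5
z_3 = 1.5
r_3 = 1
x_4 = 5
y_4 = 3.5
z_4 = 0.5
r_4 = 1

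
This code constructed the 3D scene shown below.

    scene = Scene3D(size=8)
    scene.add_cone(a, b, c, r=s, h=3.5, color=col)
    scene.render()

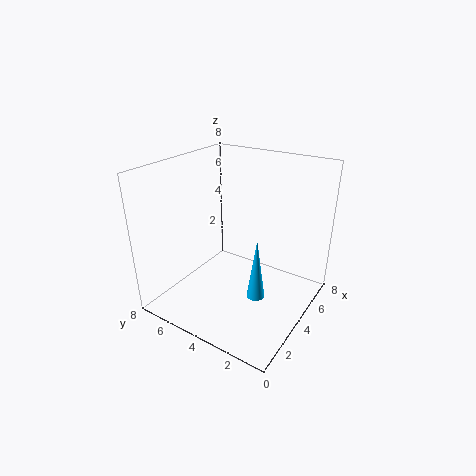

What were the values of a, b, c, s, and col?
a = 3.5, b = 2.5, c = 1, s = 0.5, col = 'deepskyblue'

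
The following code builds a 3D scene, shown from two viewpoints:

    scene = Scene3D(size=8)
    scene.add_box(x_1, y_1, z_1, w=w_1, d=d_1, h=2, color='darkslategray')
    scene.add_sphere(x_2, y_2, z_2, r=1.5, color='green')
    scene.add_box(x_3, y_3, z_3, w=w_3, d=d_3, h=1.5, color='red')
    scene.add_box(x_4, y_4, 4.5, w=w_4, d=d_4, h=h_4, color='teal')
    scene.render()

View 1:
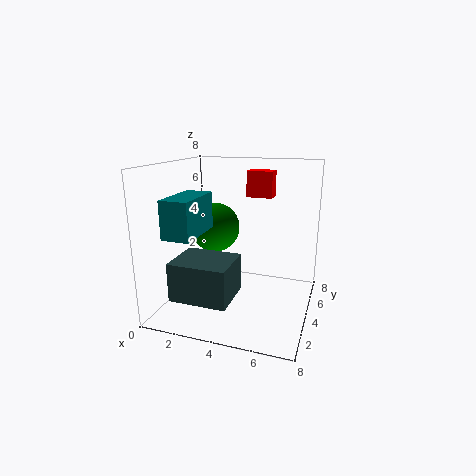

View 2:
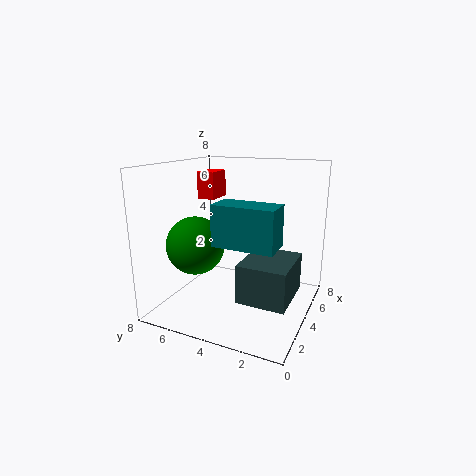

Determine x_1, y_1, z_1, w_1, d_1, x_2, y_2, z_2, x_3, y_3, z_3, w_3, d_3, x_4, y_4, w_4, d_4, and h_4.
x_1 = 1.5, y_1 = 0.5, z_1 = 1.5, w_1 = 3, d_1 = 2.5, x_2 = 2, y_2 = 5.5, z_2 = 4, x_3 = 4, y_3 = 5.5, z_3 = 6, w_3 = 1.5, d_3 = 1, x_4 = 1, y_4 = 1, w_4 = 1.5, d_4 = 3, h_4 = 2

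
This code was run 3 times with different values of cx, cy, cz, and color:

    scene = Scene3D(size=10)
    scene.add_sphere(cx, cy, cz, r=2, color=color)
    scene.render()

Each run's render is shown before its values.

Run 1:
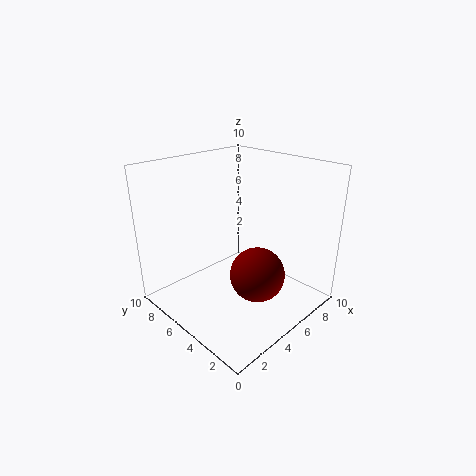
cx = 6; cy = 4; cz = 2; color = 'maroon'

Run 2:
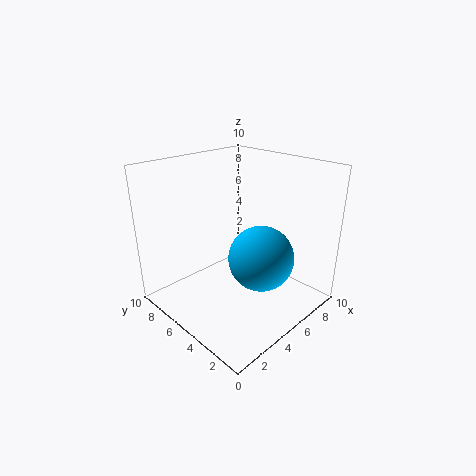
cx = 4; cy = 2; cz = 5; color = 'deepskyblue'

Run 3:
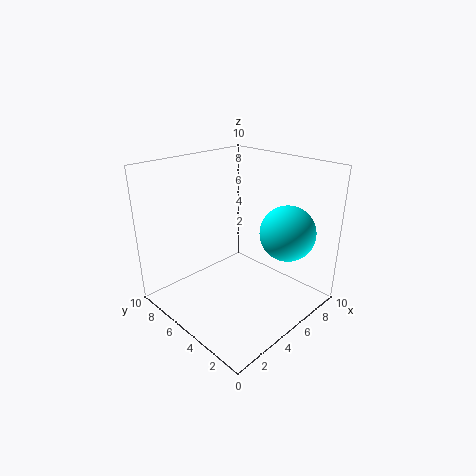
cx = 8; cy = 3; cz = 5; color = 'cyan'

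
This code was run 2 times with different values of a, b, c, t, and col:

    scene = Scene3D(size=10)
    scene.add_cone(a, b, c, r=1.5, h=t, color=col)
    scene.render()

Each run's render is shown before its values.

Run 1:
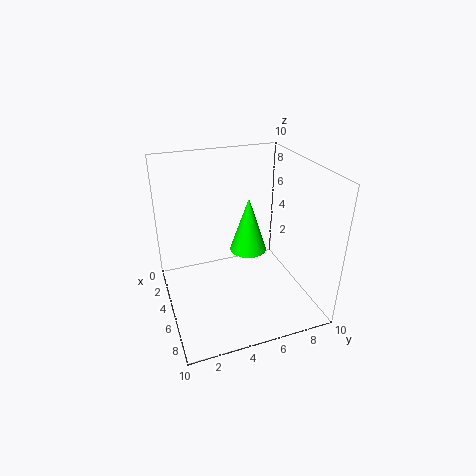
a = 2
b = 7
c = 2
t = 4.5
col = 'lime'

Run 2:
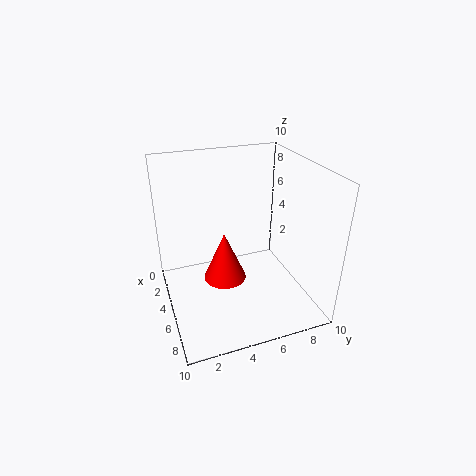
a = 5
b = 4
c = 2
t = 3.5
col = 'red'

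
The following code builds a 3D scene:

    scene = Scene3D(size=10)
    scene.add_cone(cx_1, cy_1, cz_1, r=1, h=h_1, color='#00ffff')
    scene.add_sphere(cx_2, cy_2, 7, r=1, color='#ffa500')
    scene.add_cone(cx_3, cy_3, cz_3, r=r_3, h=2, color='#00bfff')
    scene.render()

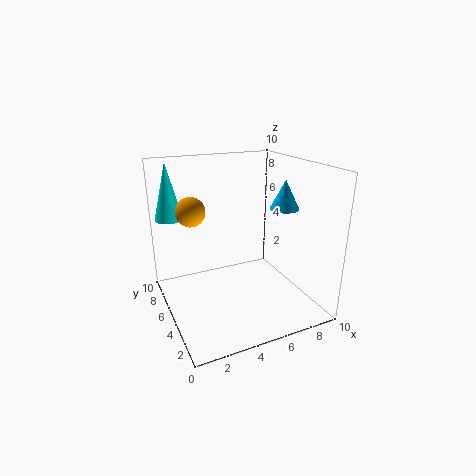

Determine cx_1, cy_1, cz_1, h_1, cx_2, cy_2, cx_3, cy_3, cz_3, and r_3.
cx_1 = 1; cy_1 = 8; cz_1 = 6; h_1 = 4; cx_2 = 2; cy_2 = 6; cx_3 = 8; cy_3 = 4; cz_3 = 7; r_3 = 1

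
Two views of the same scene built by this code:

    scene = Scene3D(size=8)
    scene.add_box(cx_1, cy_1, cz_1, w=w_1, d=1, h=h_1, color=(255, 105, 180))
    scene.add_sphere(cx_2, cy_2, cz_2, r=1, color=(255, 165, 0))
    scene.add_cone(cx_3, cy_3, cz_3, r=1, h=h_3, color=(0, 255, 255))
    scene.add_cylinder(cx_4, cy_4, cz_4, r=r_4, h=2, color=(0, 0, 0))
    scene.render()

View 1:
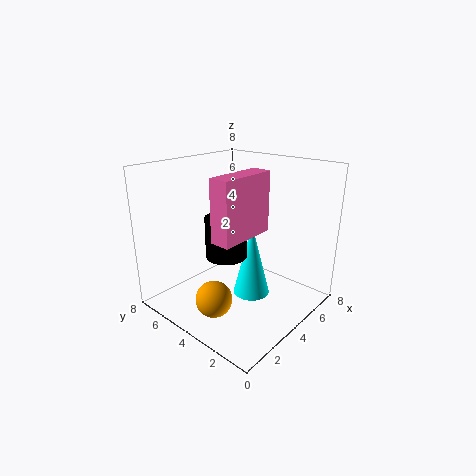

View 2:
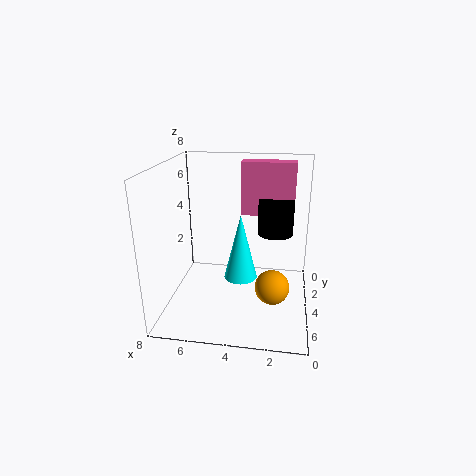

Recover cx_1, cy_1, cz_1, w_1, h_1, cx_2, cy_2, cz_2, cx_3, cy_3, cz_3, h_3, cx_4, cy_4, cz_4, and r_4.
cx_1 = 1; cy_1 = 2; cz_1 = 5; w_1 = 3; h_1 = 3; cx_2 = 2; cy_2 = 4; cz_2 = 1; cx_3 = 4; cy_3 = 3; cz_3 = 1; h_3 = 4; cx_4 = 2; cy_4 = 3; cz_4 = 4; r_4 = 1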